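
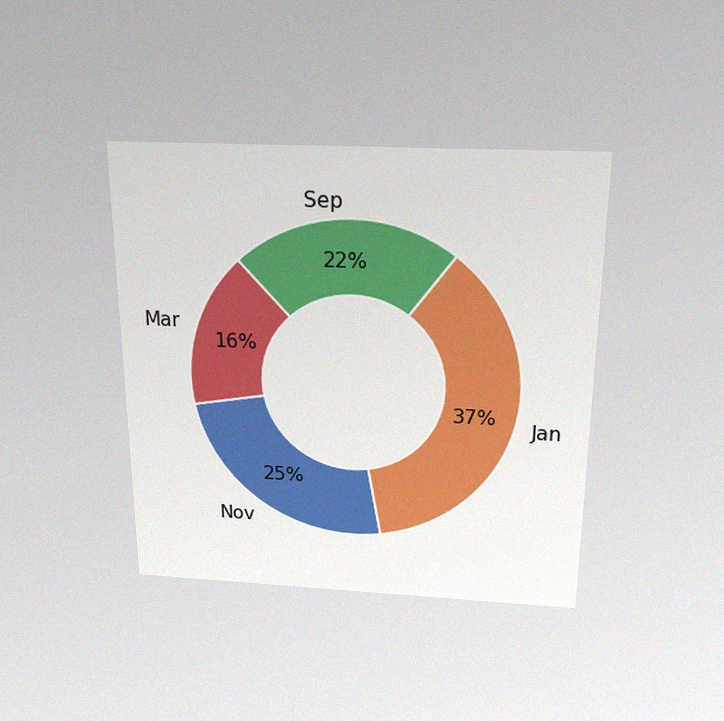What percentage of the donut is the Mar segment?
16%

The chart is viewed slightly from above, with some photo noise. The Mar segment takes up 16% of the ring.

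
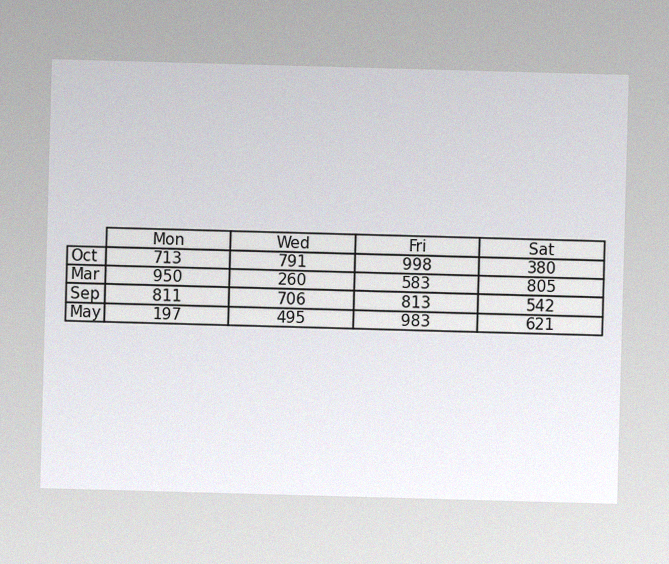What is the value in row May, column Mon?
197

The image has some photo noise and uneven lighting. The (May, Mon) cell reads 197.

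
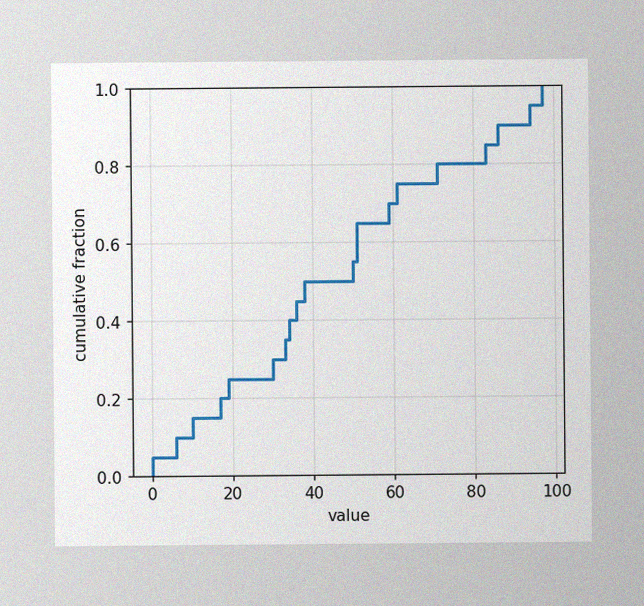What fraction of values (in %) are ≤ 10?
15%

The image has some photo noise and uneven lighting. At x=10 the ECDF step is at 15%.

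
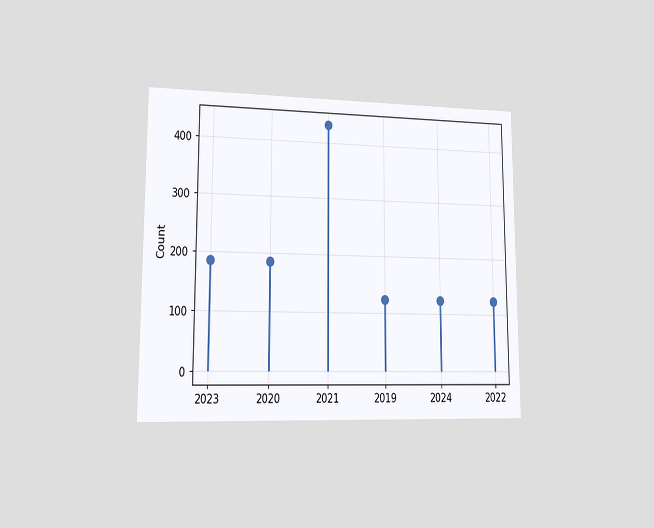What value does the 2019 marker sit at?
124

The chart is viewed at a slight angle. The 2019 marker sits at 124.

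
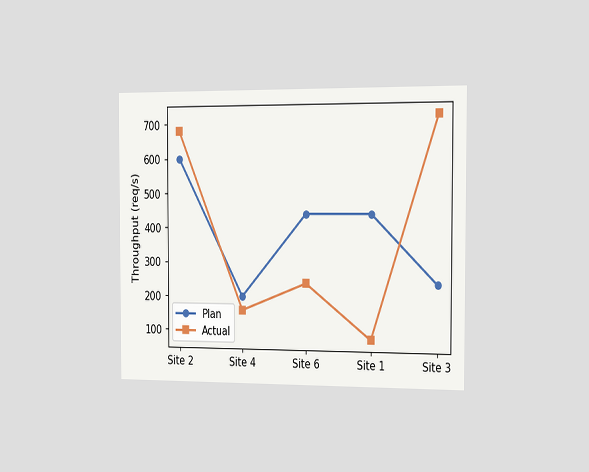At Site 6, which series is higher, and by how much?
Plan, by 200req/s

The chart is viewed slightly from the right. At Site 6, Plan sits above the other line by 200req/s.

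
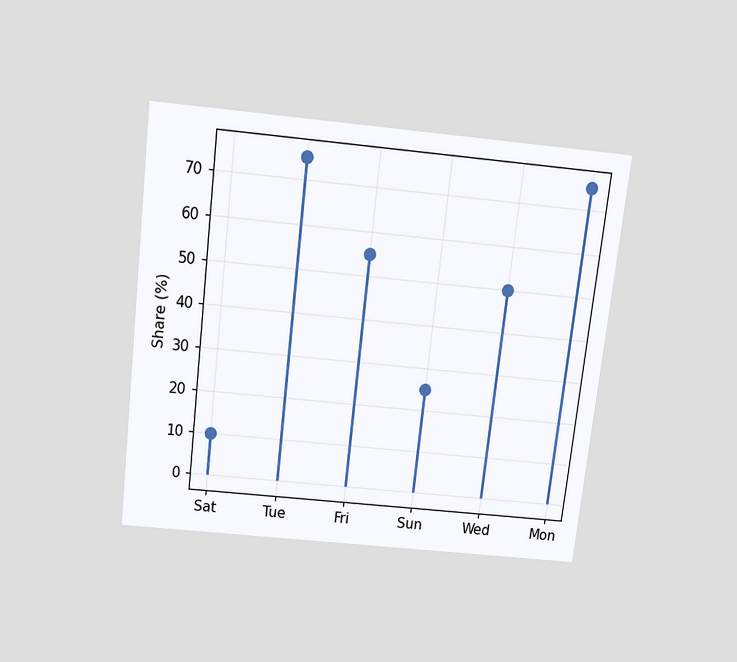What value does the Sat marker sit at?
The chart is tilted about 7° clockwise and viewed slightly from above. The Sat marker sits at 10%.

10%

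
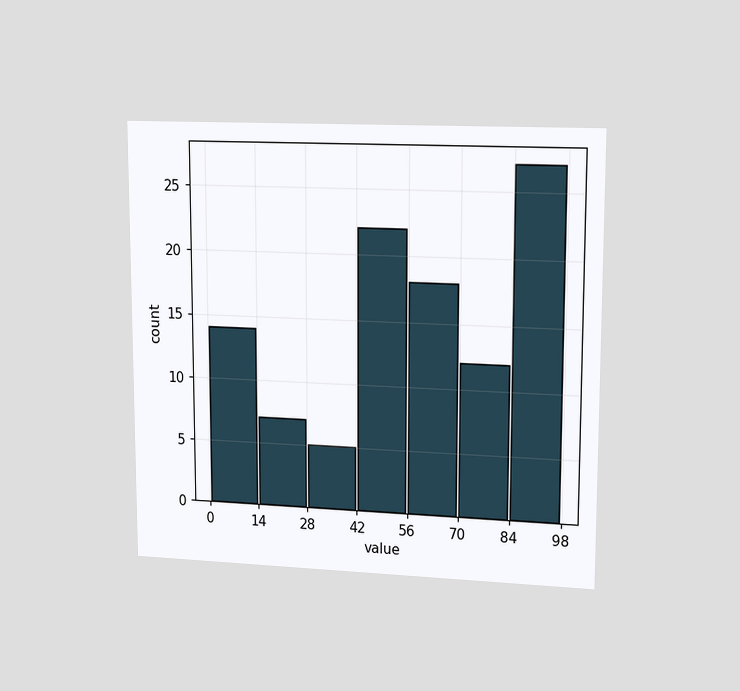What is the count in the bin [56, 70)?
The chart is viewed slightly from the right. The [56, 70) bin has height 18.

18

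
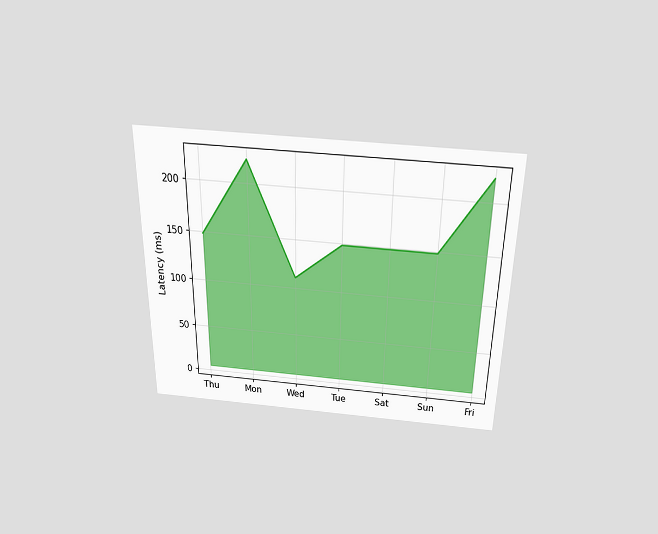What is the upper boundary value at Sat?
The chart is viewed slightly from above. At Sat the upper boundary is at 148ms.

148ms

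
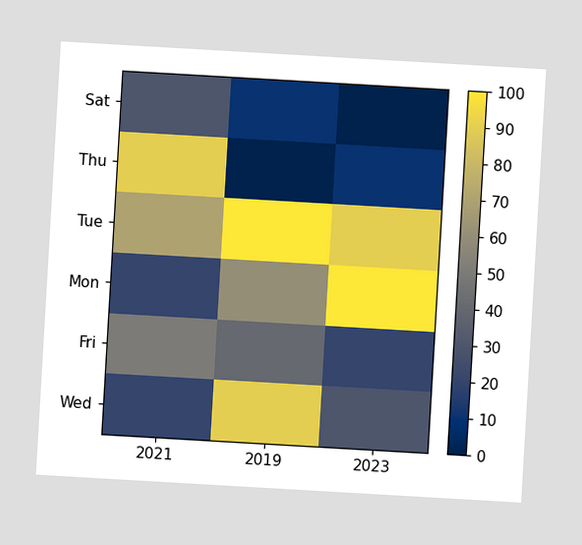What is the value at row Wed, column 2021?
The chart is tilted about 3° clockwise. Matching cell (Wed, 2021) against the colorbar gives 20.

20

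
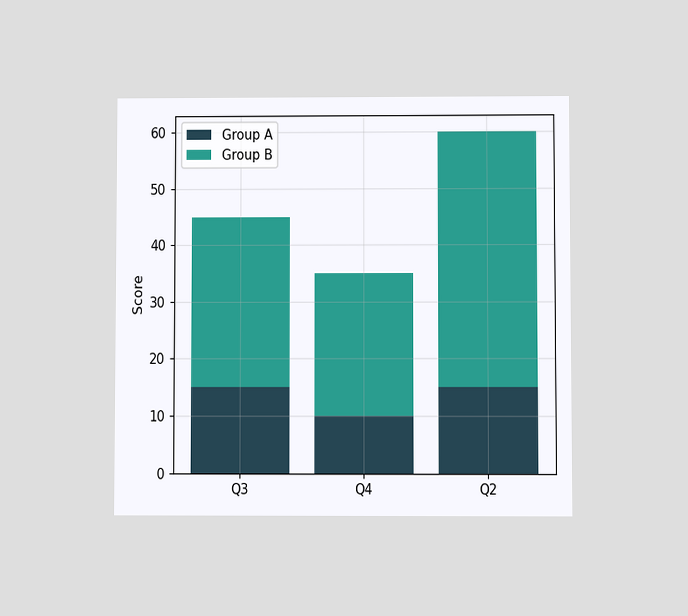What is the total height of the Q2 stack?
The chart is viewed at a slight angle. The Q2 stack's top reaches 60 on the y-axis.

60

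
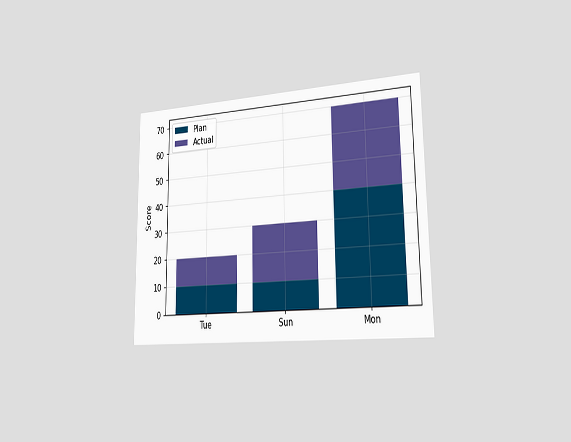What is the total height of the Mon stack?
70

The chart is viewed slightly from the right. The Mon stack's top reaches 70 on the y-axis.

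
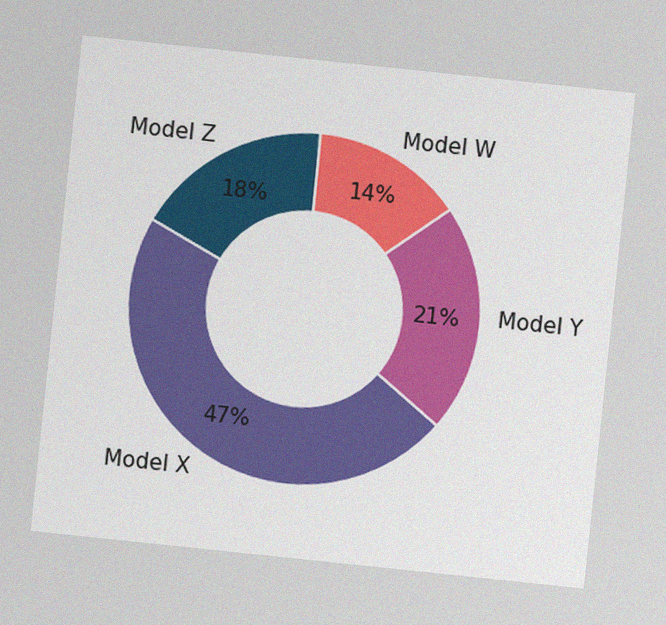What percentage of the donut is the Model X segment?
The chart is tilted about 6° clockwise, with some photo noise. The Model X segment takes up 47% of the ring.

47%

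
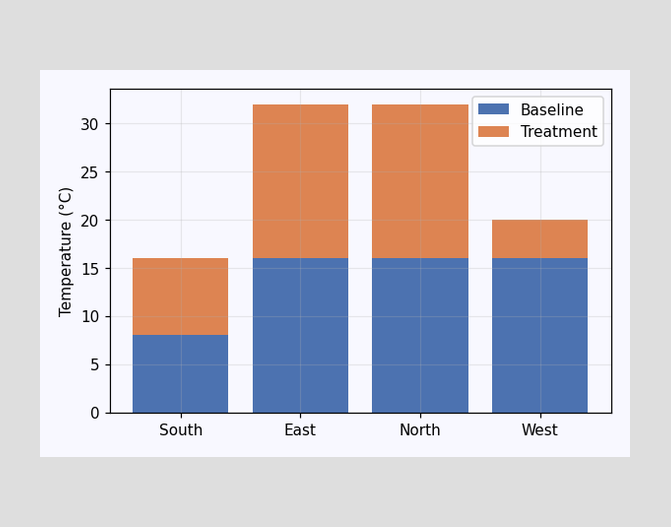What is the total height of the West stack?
The West stack's top reaches 20°C on the y-axis.

20°C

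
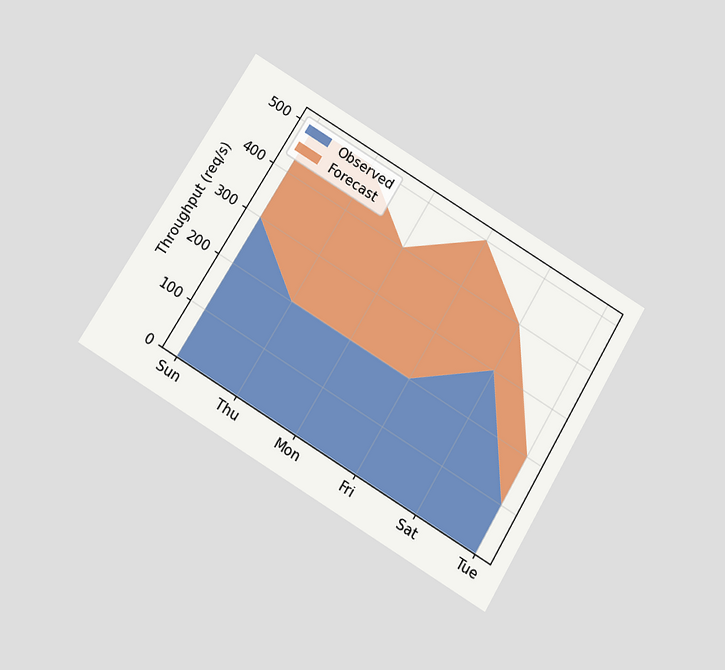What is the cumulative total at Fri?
The chart is tilted about 31° clockwise and viewed slightly from below. The stacked total at Fri reaches 500req/s.

500req/s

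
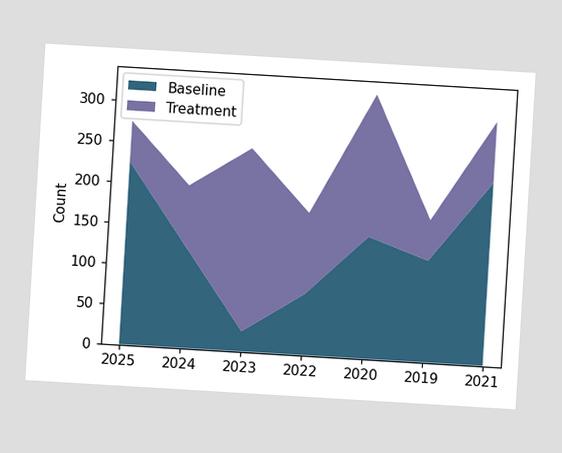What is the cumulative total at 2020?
325

The chart is tilted about 3° clockwise. The stacked total at 2020 reaches 325.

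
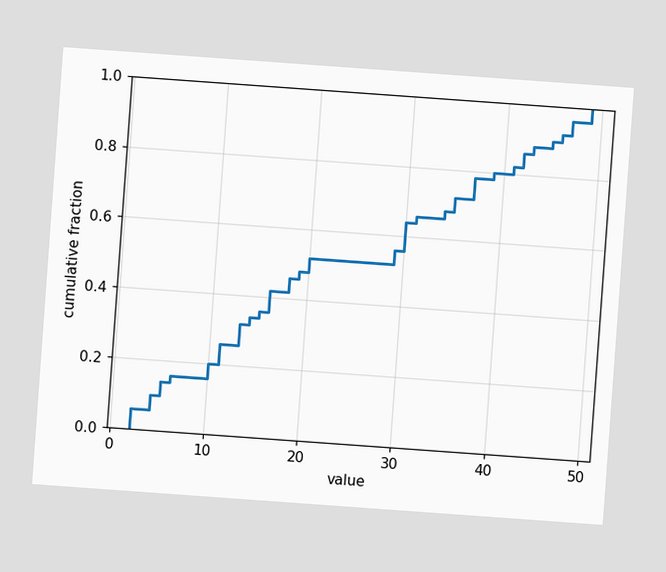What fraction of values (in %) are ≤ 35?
The chart is tilted about 4° clockwise. At x=35 the ECDF step is at 72%.

72%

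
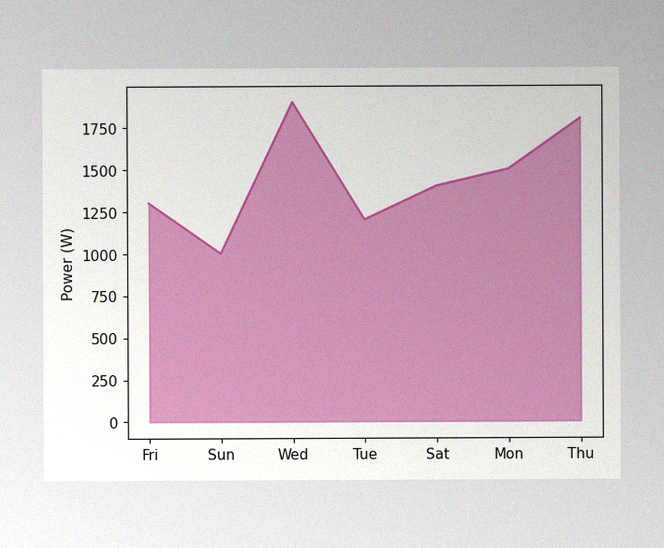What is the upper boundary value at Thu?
The image has some photo noise and uneven lighting. At Thu the upper boundary is at 1800W.

1800W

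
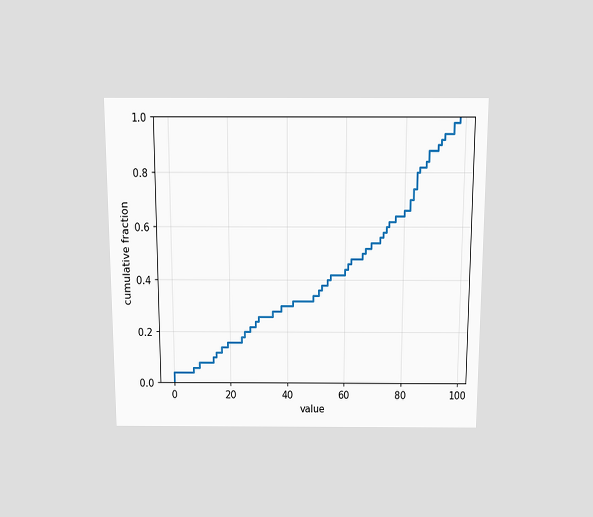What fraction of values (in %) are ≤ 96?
The chart is viewed slightly from above. At x=96 the ECDF step is at 98%.

98%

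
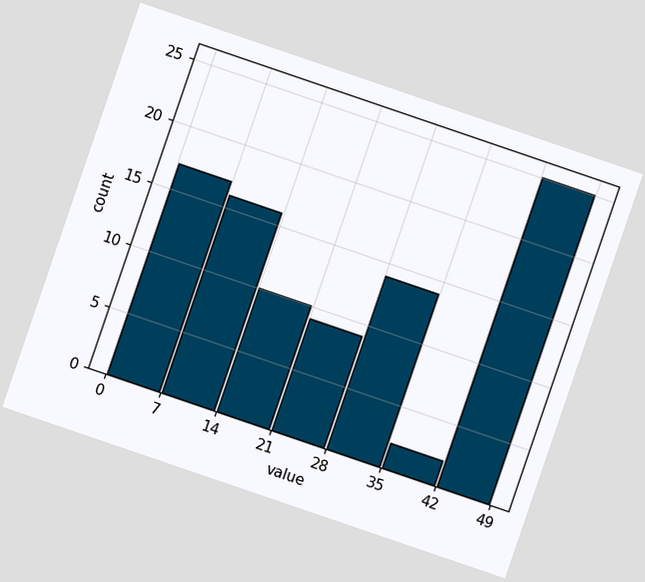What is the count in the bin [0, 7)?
17

The chart is tilted about 19° clockwise. The [0, 7) bin has height 17.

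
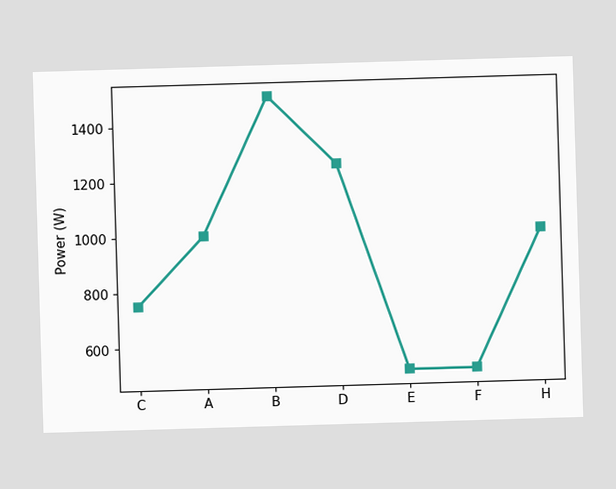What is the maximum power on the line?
The highest point is at B, and reading across to the y-axis gives 1500W.

1500W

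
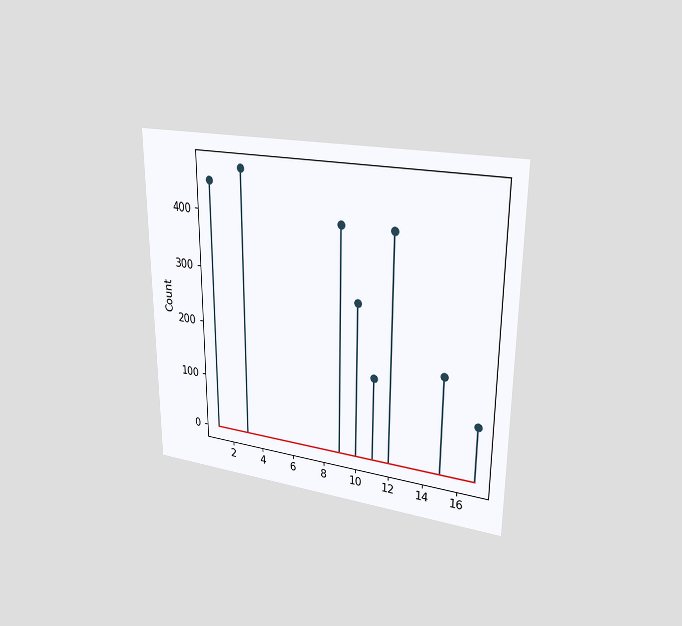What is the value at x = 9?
400

The chart is viewed at a slight angle. The stem at x=9 reaches 400.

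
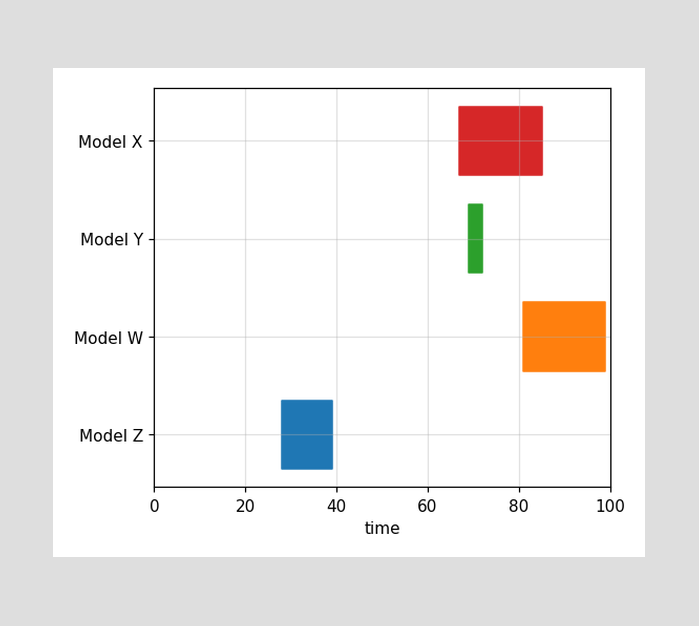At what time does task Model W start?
The Model W bar begins at t=81.

81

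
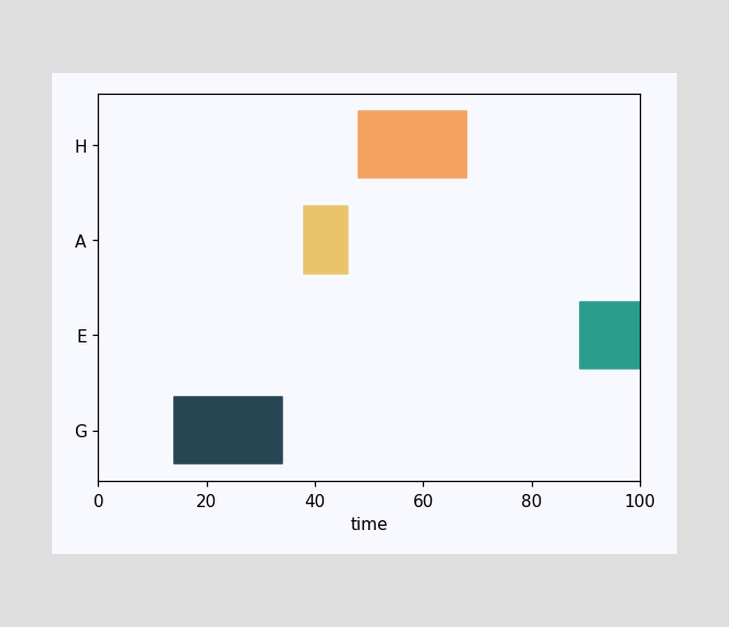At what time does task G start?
14

The G bar begins at t=14.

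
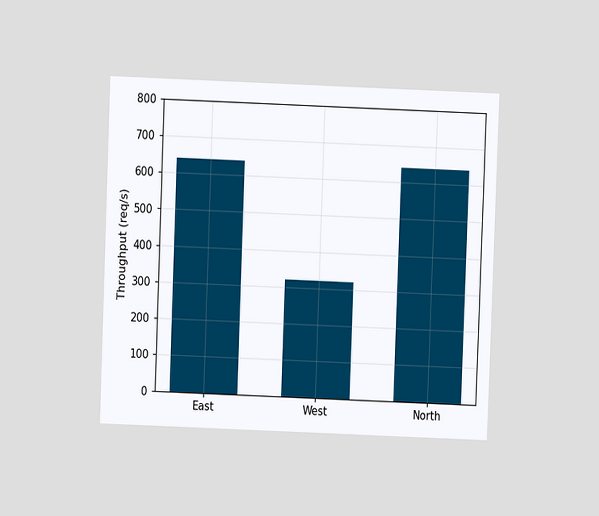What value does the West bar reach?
320req/s

The chart is tilted about 2° clockwise and viewed at a slight angle. Reading along the chart's y-axis, the West bar reaches 320req/s.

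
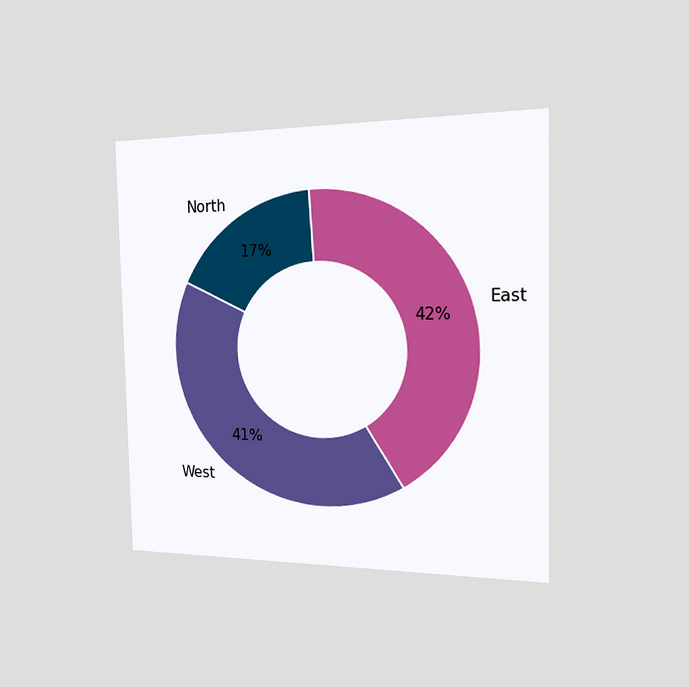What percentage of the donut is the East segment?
The chart is viewed slightly from the right. The East segment takes up 42% of the ring.

42%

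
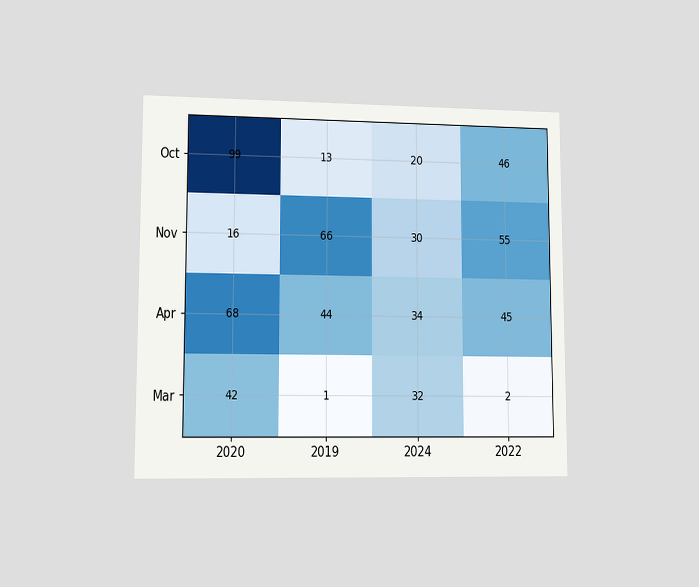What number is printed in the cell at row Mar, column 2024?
The chart is viewed at a slight angle. The (Mar, 2024) cell reads 32.

32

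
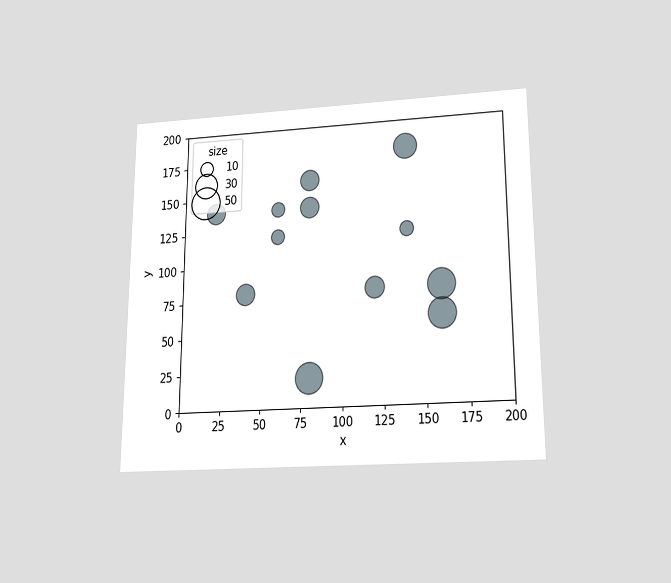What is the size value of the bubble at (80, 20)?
The chart is viewed slightly from below. Matching the bubble at (80, 20) against the size legend gives 40.

40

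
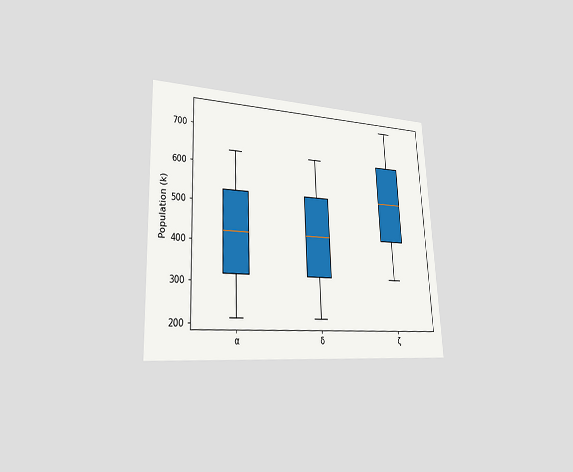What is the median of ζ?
530k

The chart is tilted about 3° counter-clockwise and viewed slightly from the left. The median line in the ζ box sits at 530k.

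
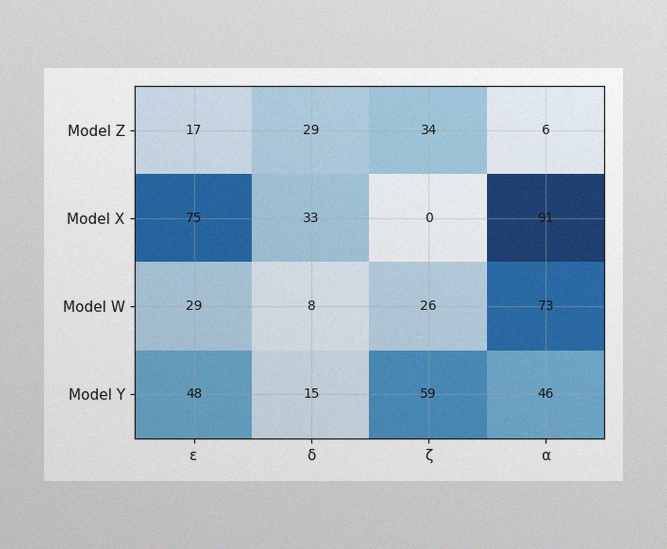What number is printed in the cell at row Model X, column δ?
The image has some photo noise and uneven lighting. The (Model X, δ) cell reads 33.

33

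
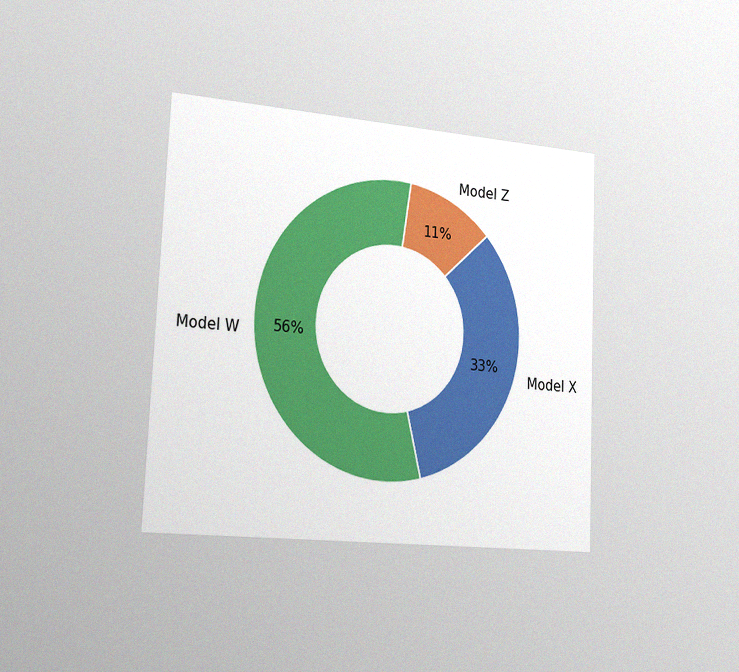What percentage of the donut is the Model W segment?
56%

The chart is tilted about 3° clockwise and viewed slightly from the left, with some photo noise. The Model W segment takes up 56% of the ring.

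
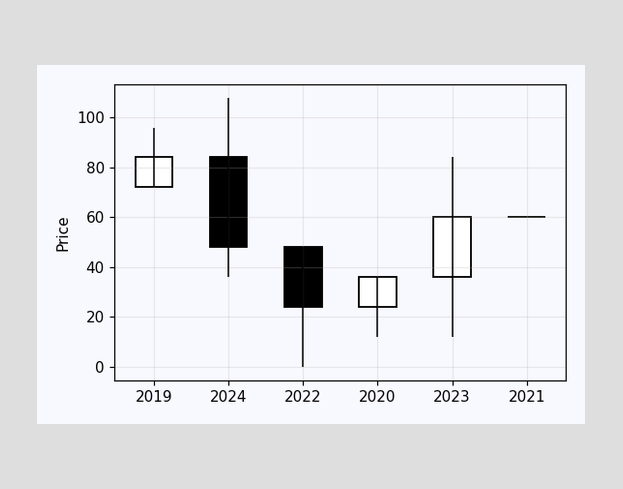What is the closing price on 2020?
36

The 2020 candle closes at 36.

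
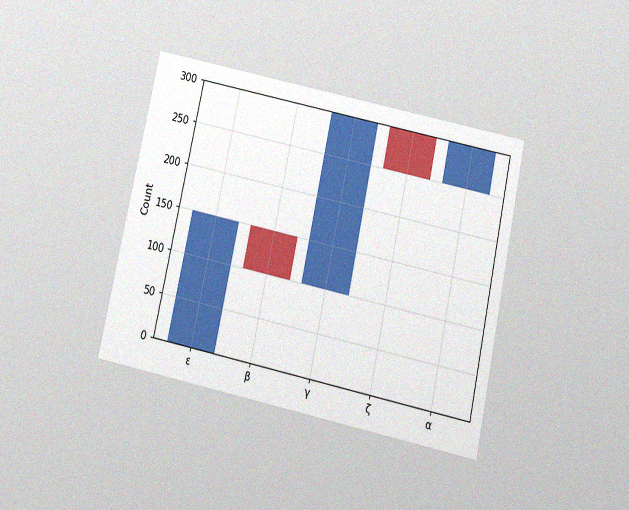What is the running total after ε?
150

The chart is tilted about 12° clockwise and viewed slightly from below, with some photo noise. After ε the running total reaches 150.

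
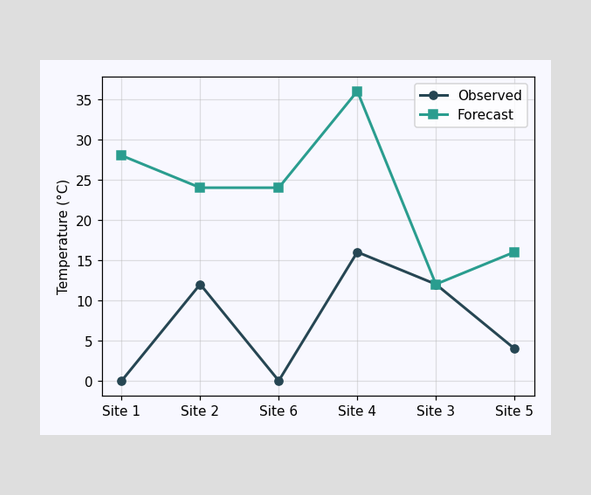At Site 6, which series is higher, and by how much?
Forecast, by 24°C

At Site 6, Forecast sits above the other line by 24°C.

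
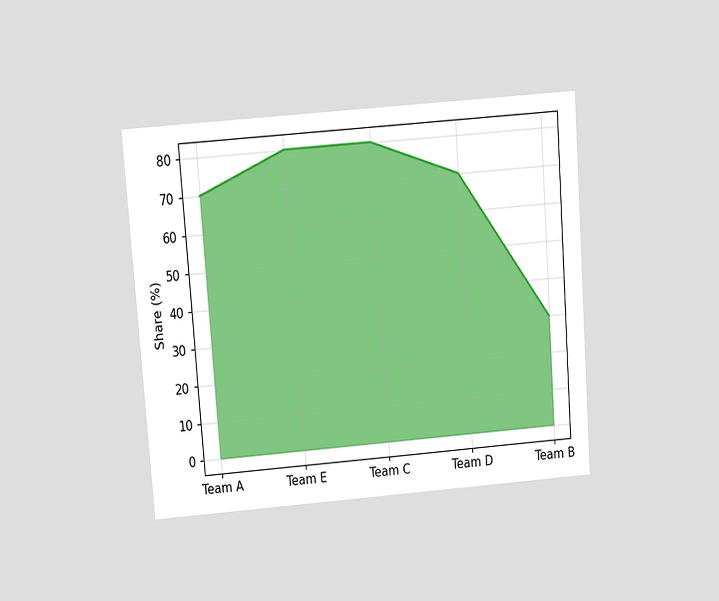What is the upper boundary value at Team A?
70%

The chart is tilted about 4° counter-clockwise and viewed at a slight angle. At Team A the upper boundary is at 70%.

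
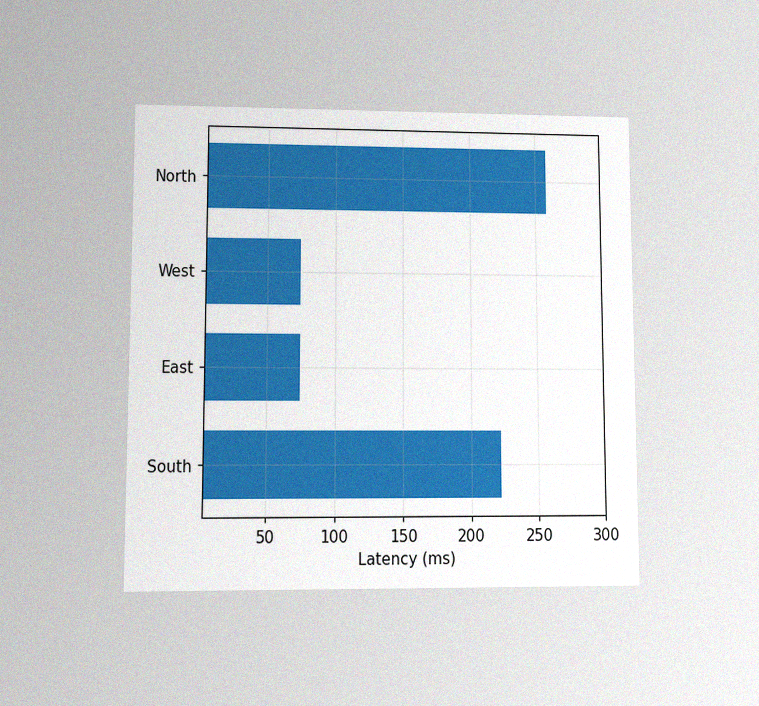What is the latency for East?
The chart is viewed at a slight angle, with some photo noise. Reading along the chart's x-axis, the East bar reaches 74ms.

74ms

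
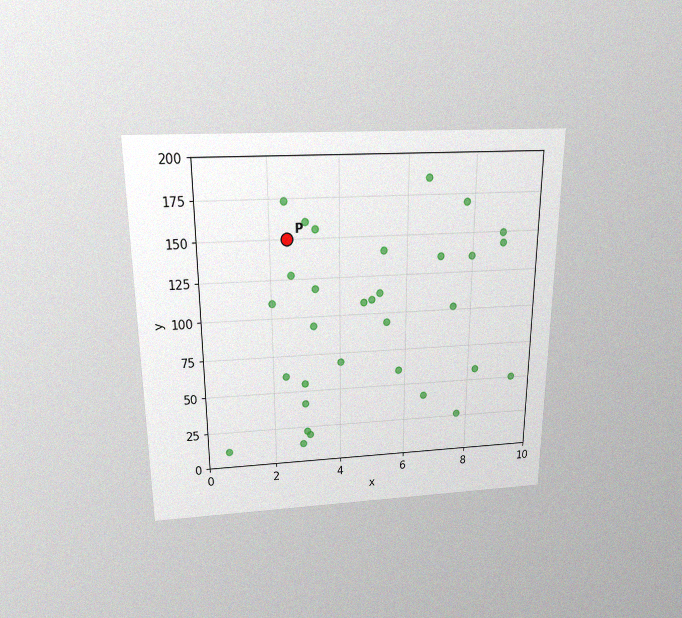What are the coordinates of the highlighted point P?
The chart is viewed slightly from above, with some photo noise. Following the gridlines from P to each axis, P sits at (2.5, 150).

(2.5, 150)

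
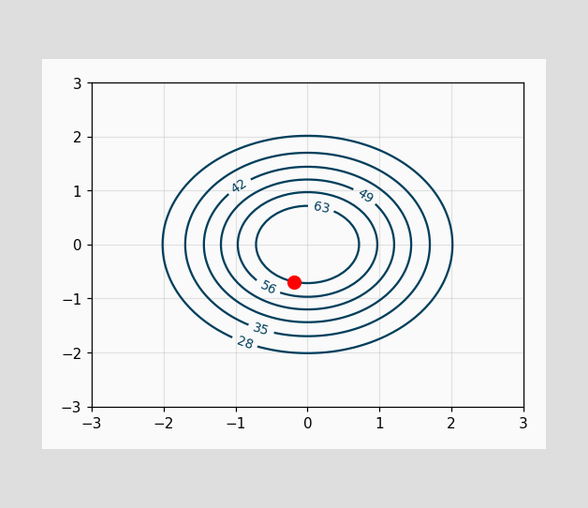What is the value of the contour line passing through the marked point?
63

The marked point sits on the contour labelled 63.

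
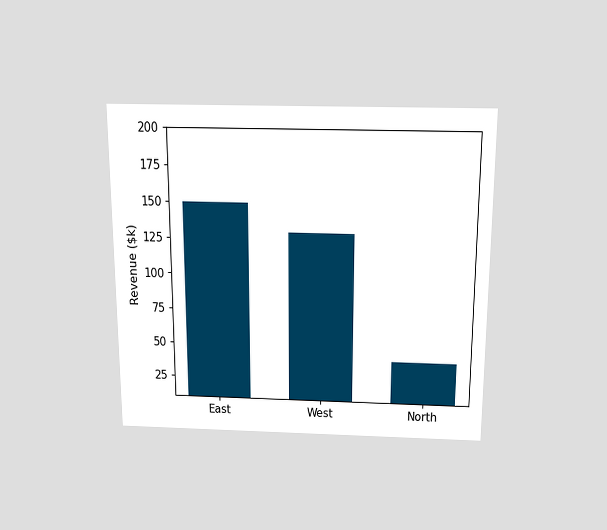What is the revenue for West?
The chart is viewed slightly from above. Reading along the chart's y-axis, the West bar reaches $130k.

$130k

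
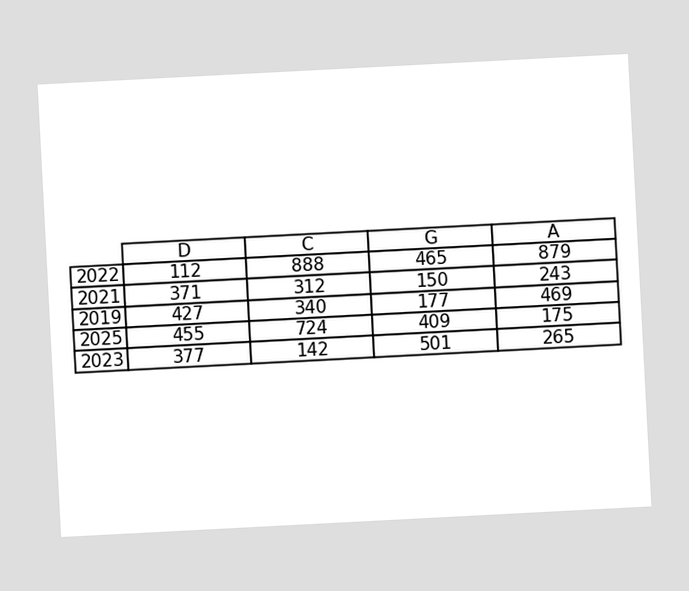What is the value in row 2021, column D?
The chart is tilted about 3° counter-clockwise. The (2021, D) cell reads 371.

371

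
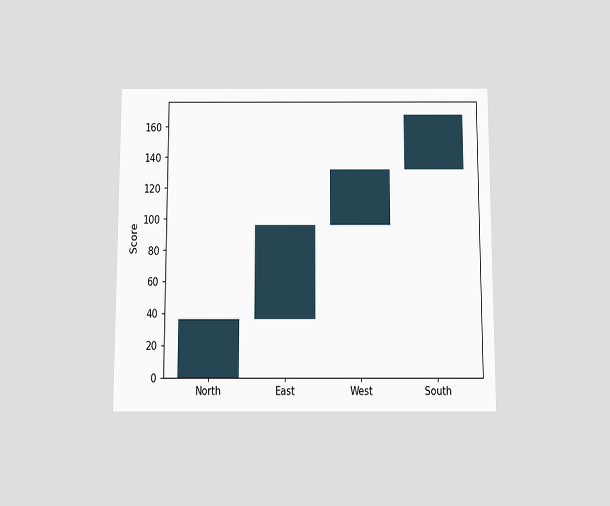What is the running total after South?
The chart is viewed slightly from below. After South the running total reaches 168.

168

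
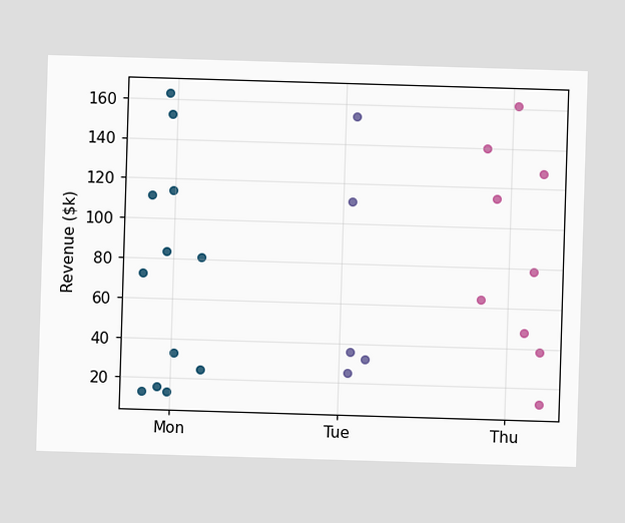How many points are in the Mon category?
Counting the markers in the Mon column gives 12.

12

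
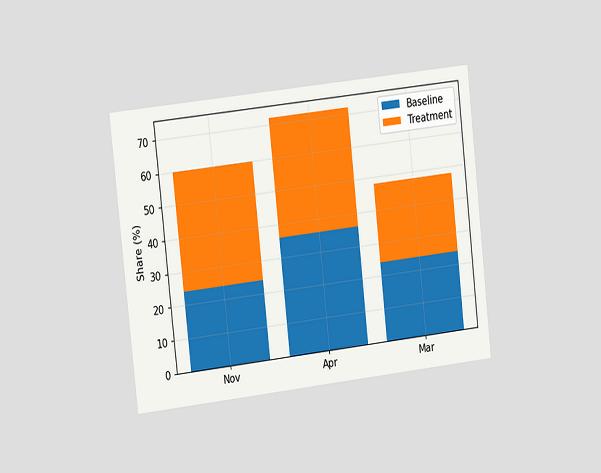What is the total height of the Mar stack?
48%

The chart is tilted about 6° counter-clockwise and viewed slightly from the left. The Mar stack's top reaches 48% on the y-axis.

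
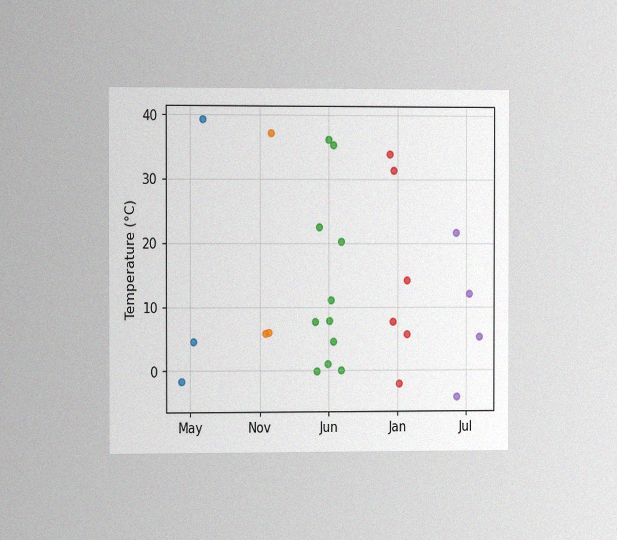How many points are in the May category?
3

The chart is viewed slightly from the left, with some photo noise. Counting the markers in the May column gives 3.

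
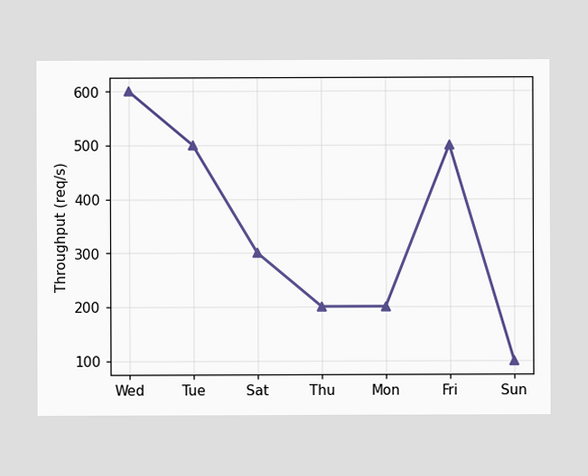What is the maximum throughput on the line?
The highest point is at Wed, and reading across to the y-axis gives 600req/s.

600req/s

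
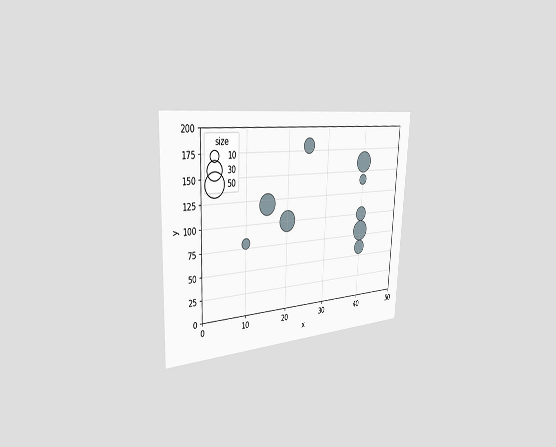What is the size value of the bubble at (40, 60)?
The chart is tilted about 3° clockwise and viewed slightly from the left. Matching the bubble at (40, 60) against the size legend gives 20.

20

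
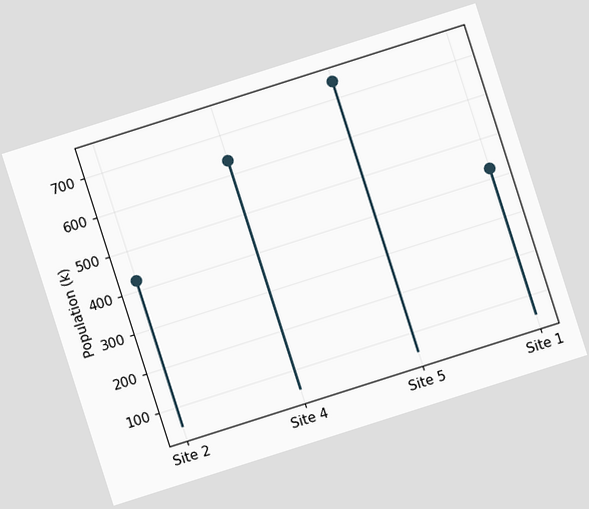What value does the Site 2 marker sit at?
The chart is tilted about 18° counter-clockwise. The Site 2 marker sits at 424k.

424k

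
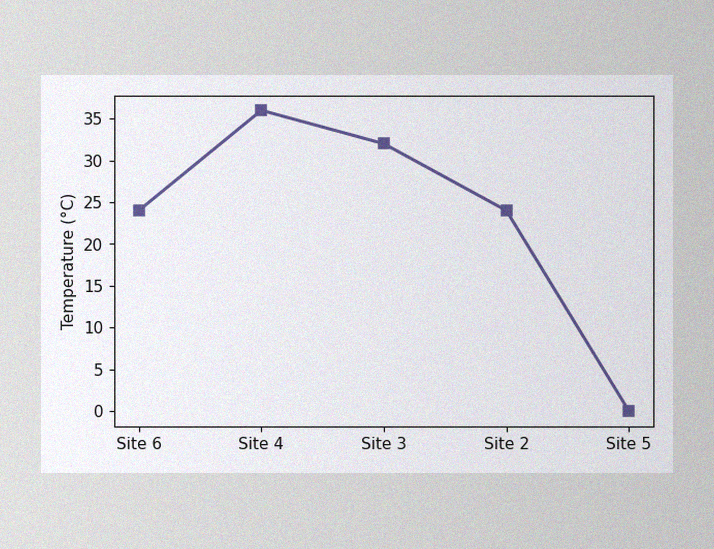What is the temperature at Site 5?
The image has some photo noise and uneven lighting. At Site 5, the line is at 0°C.

0°C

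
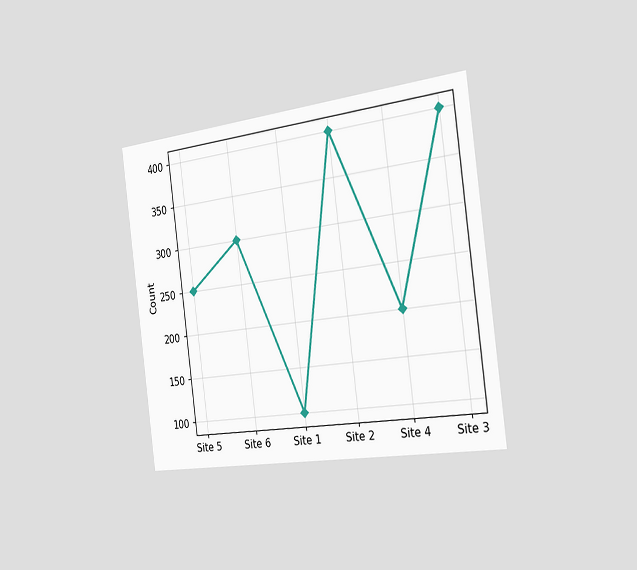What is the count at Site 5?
The chart is tilted about 7° counter-clockwise and viewed slightly from the right. At Site 5, the line is at 250.

250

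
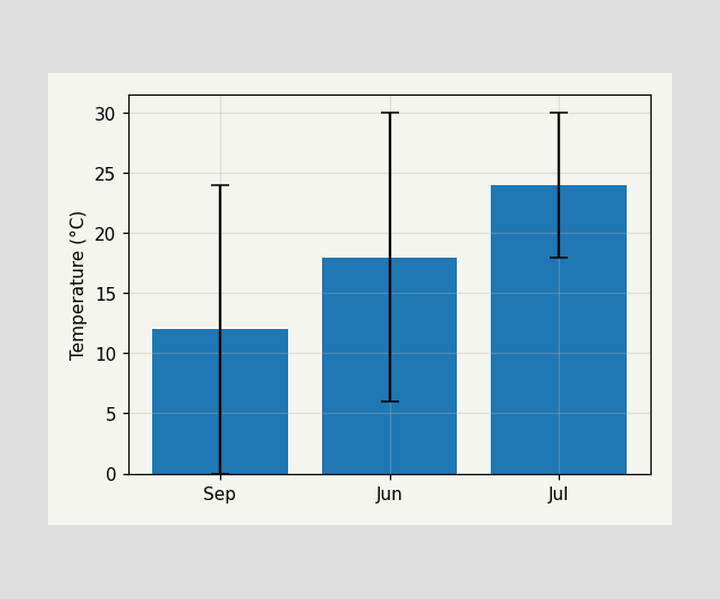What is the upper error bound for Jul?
30°C

The Jul bar's upper whisker reaches 30°C.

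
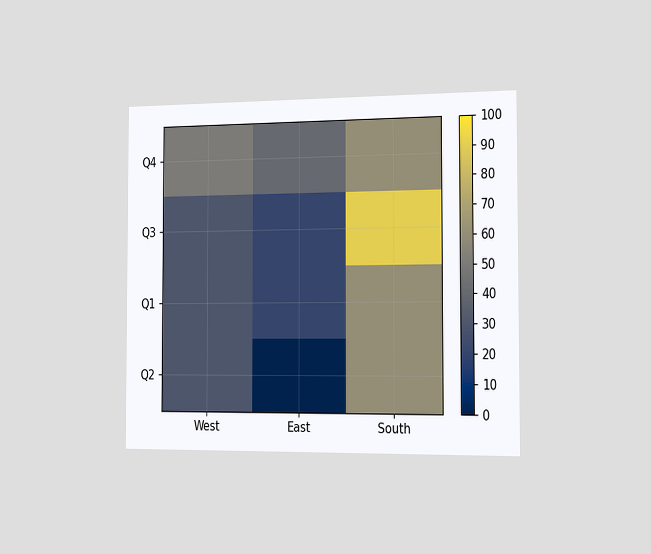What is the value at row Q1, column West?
30

The chart is viewed slightly from the right. Matching cell (Q1, West) against the colorbar gives 30.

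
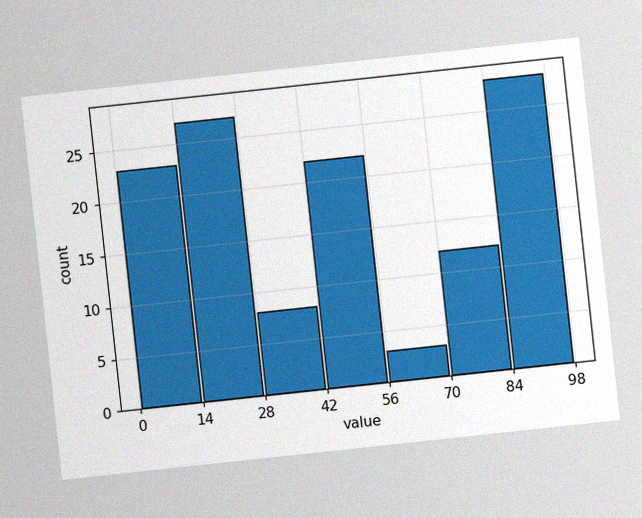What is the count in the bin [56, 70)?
3

The chart is tilted about 6° counter-clockwise, with some photo noise. The [56, 70) bin has height 3.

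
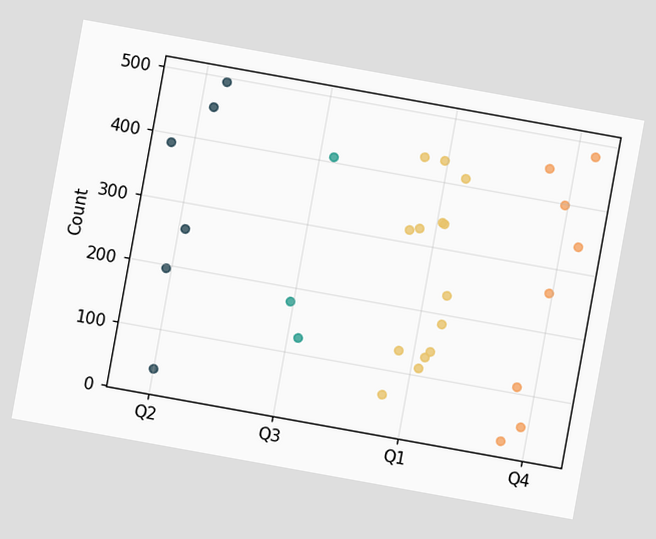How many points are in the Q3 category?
3

The chart is tilted about 10° clockwise. Counting the markers in the Q3 column gives 3.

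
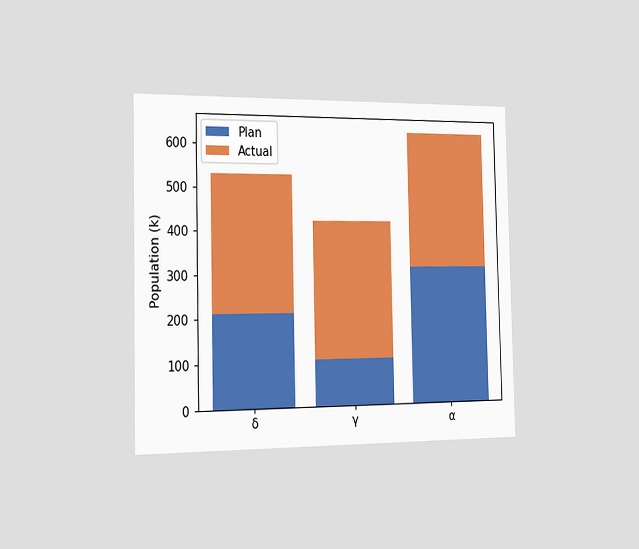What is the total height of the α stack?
The chart is viewed slightly from the left. The α stack's top reaches 636k on the y-axis.

636k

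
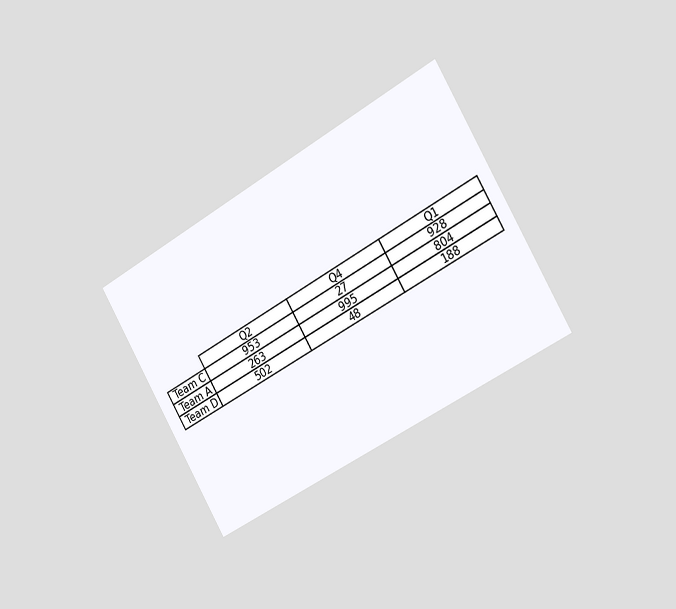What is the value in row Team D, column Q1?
188

The chart is tilted about 30° counter-clockwise and viewed slightly from the right. The (Team D, Q1) cell reads 188.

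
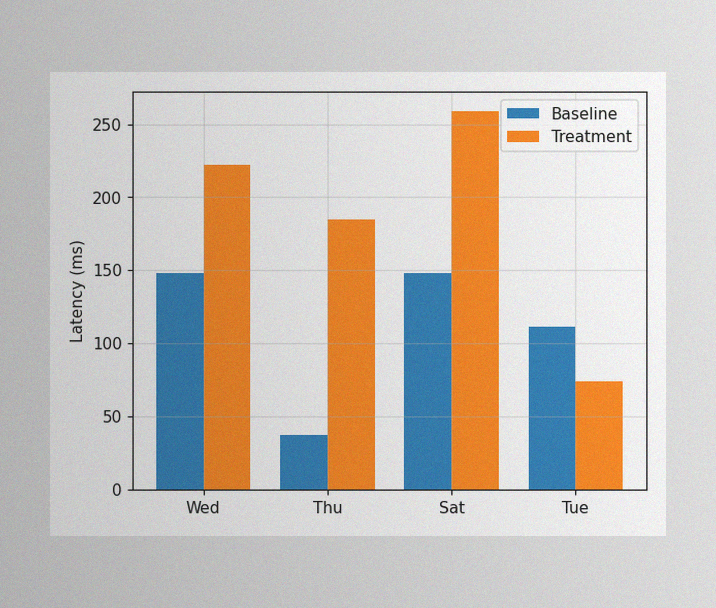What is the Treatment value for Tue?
The image has some photo noise and uneven lighting. The Treatment bar at Tue reaches 74ms on the y-axis.

74ms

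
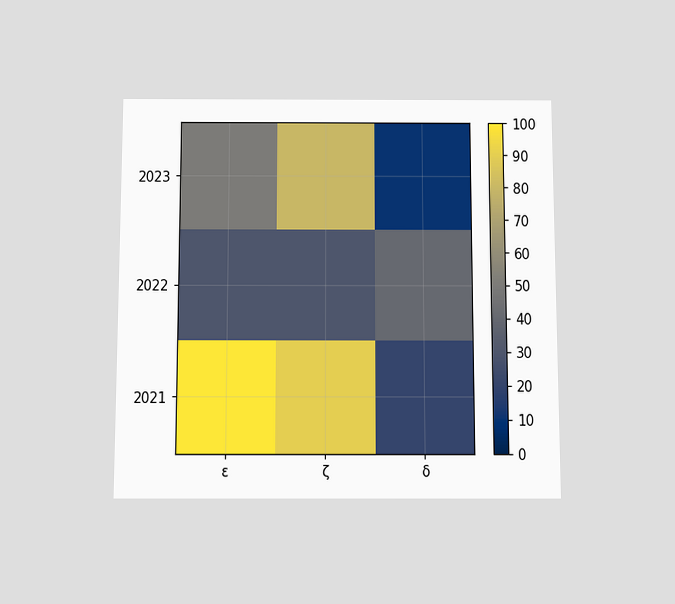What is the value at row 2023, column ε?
50

The chart is viewed slightly from below. Matching cell (2023, ε) against the colorbar gives 50.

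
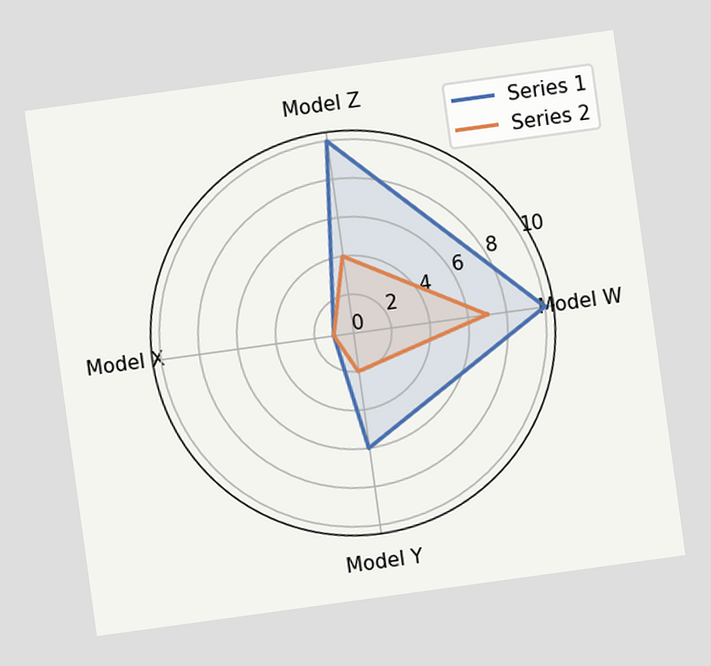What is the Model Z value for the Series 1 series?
10

The chart is tilted about 8° counter-clockwise. On the Model Z axis, Series 1 reaches 10.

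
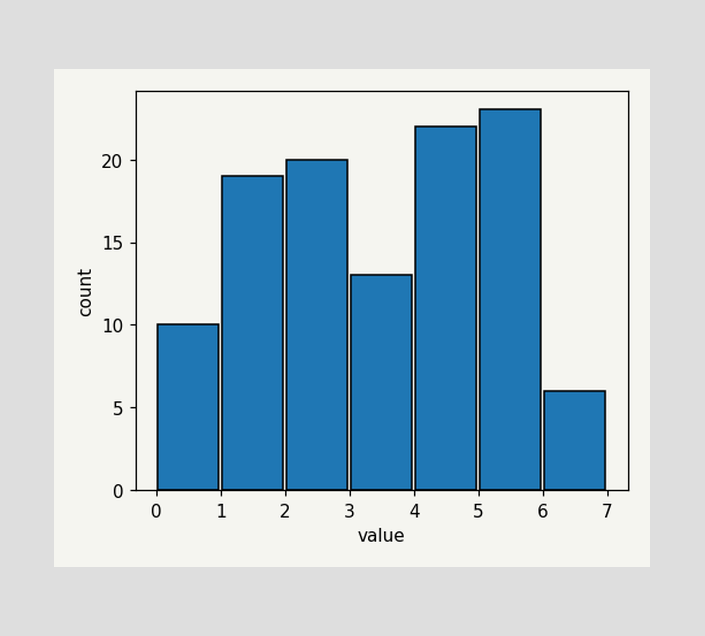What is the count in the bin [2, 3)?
20

The [2, 3) bin has height 20.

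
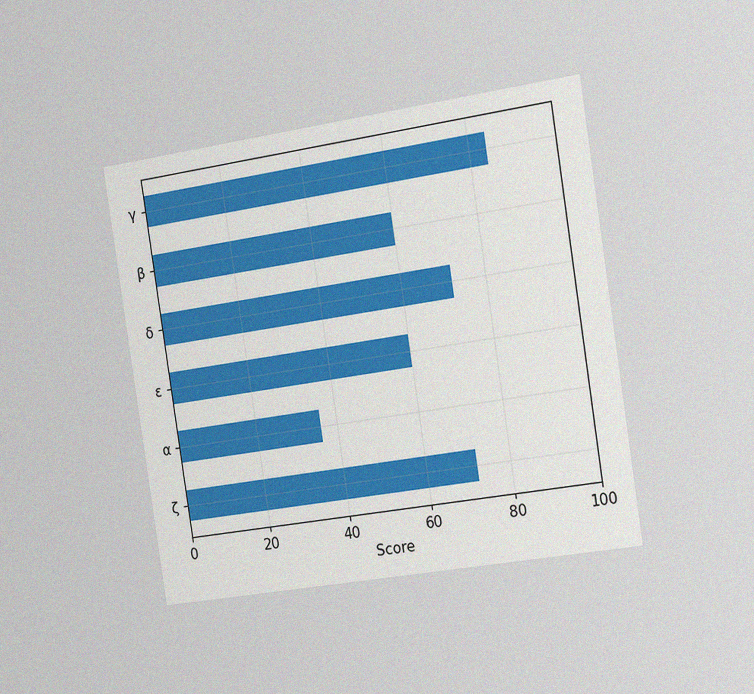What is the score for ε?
The chart is tilted about 9° counter-clockwise and viewed slightly from the right, with some photo noise. Reading along the chart's x-axis, the ε bar reaches 60.

60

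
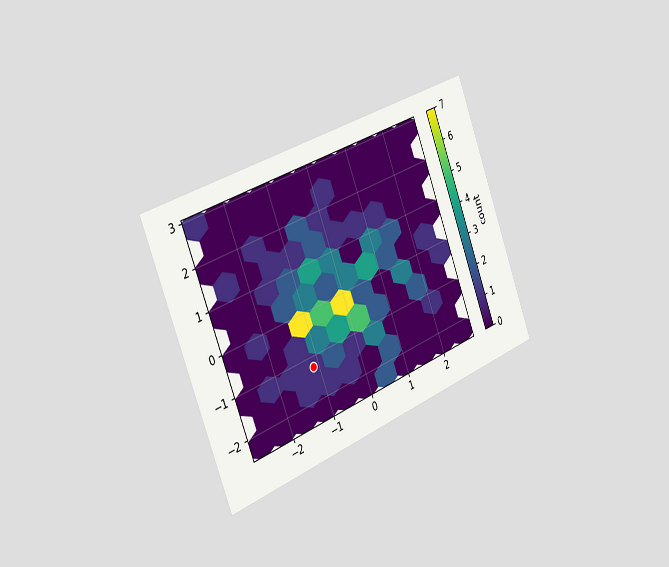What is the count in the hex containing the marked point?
1

The chart is tilted about 21° counter-clockwise and viewed slightly from the left. The marked hex reads 1 on the colorbar.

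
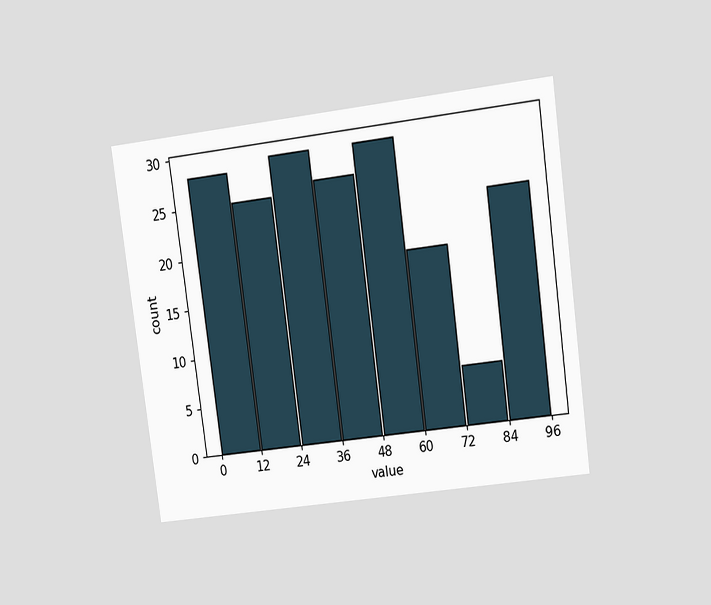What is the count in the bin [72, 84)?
The chart is tilted about 8° counter-clockwise and viewed at a slight angle. The [72, 84) bin has height 6.

6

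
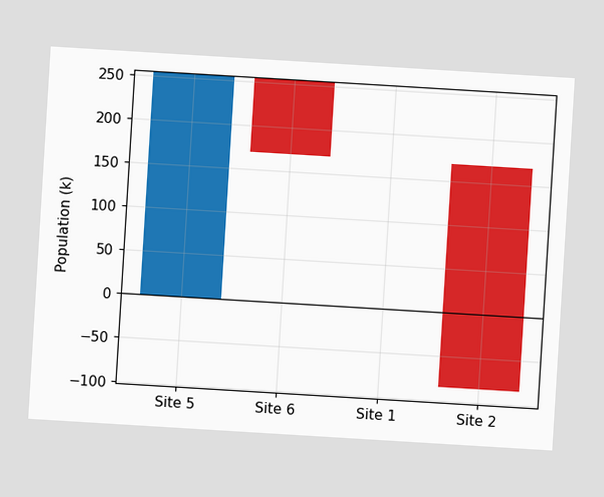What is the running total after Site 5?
255k

The chart is tilted about 3° clockwise. After Site 5 the running total reaches 255k.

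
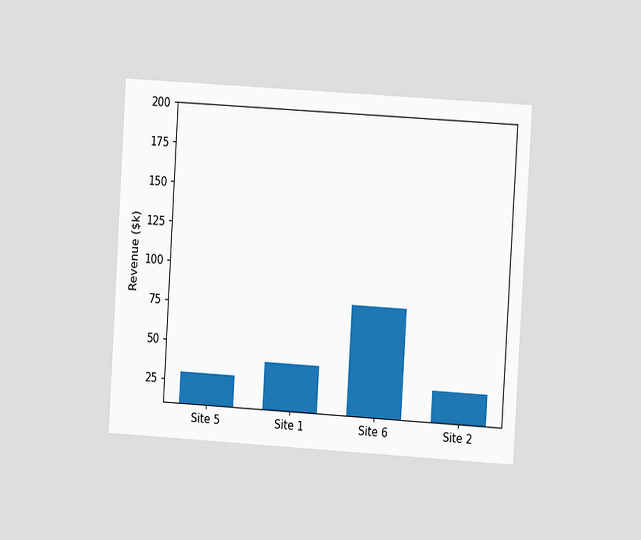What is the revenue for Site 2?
$30k

The chart is tilted about 3° clockwise and viewed at a slight angle. Reading along the chart's y-axis, the Site 2 bar reaches $30k.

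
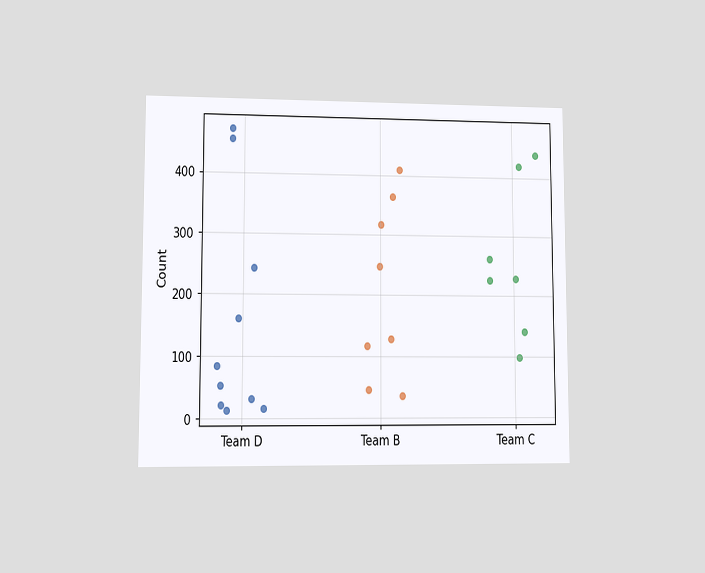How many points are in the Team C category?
The chart is viewed at a slight angle. Counting the markers in the Team C column gives 7.

7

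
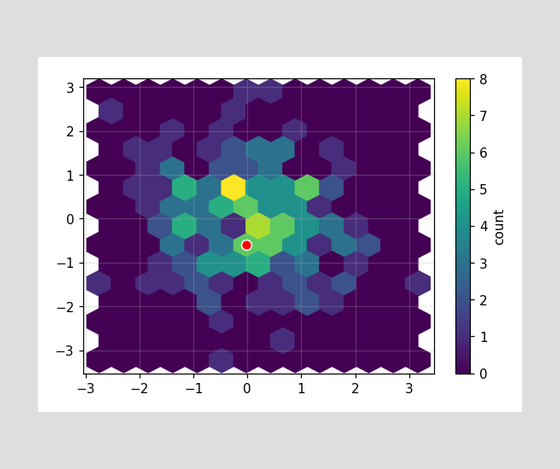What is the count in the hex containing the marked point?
The marked hex reads 6 on the colorbar.

6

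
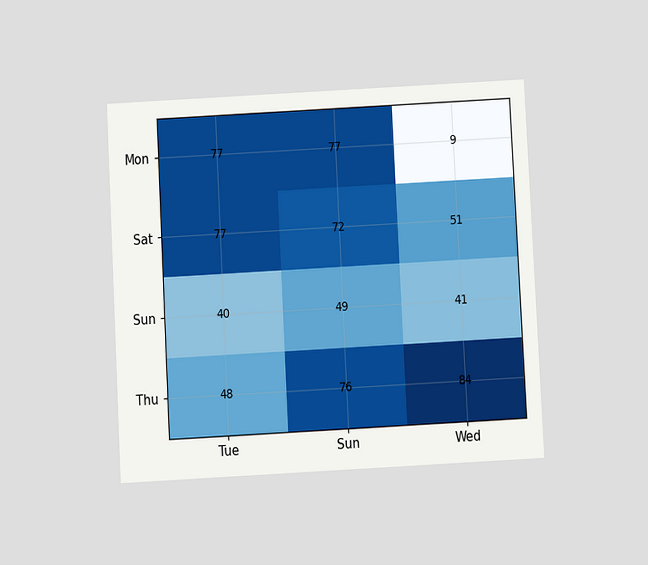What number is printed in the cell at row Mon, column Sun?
The chart is tilted about 3° counter-clockwise and viewed slightly from below. The (Mon, Sun) cell reads 77.

77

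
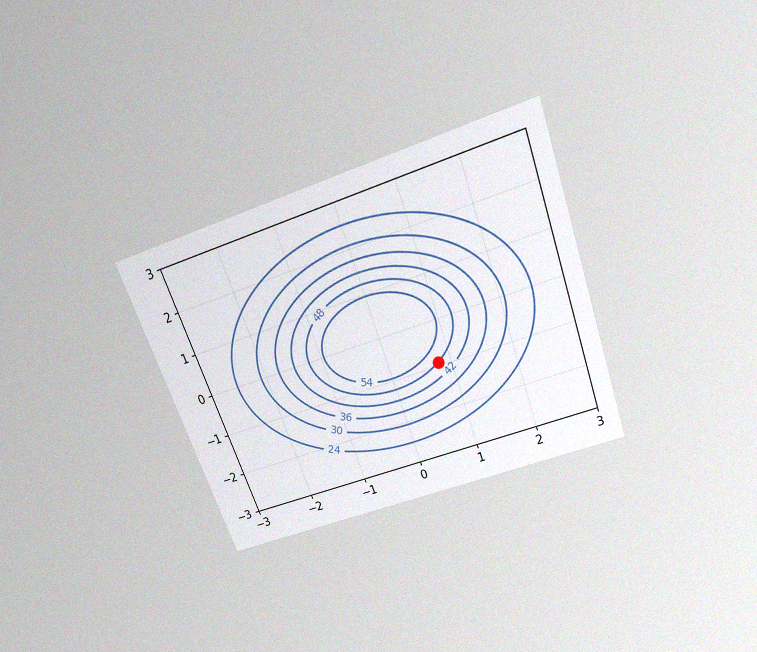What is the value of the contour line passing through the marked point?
48

The chart is tilted about 20° counter-clockwise and viewed slightly from above, with some photo noise. The marked point sits on the contour labelled 48.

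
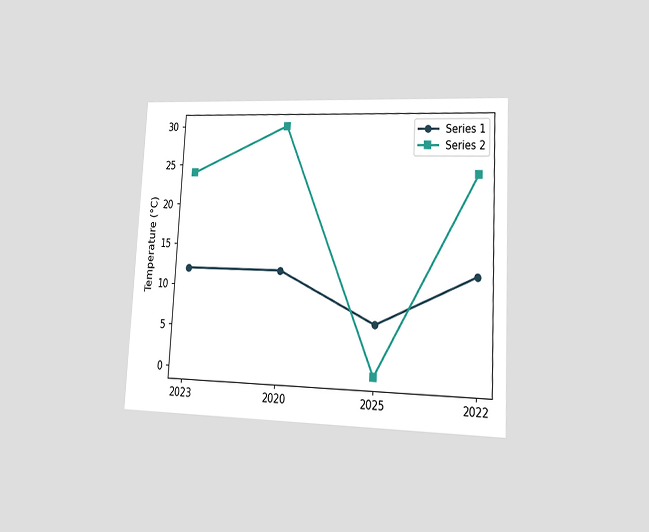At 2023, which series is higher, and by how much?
Series 2, by 12°C

The chart is tilted about 3° clockwise and viewed at a slight angle. At 2023, Series 2 sits above the other line by 12°C.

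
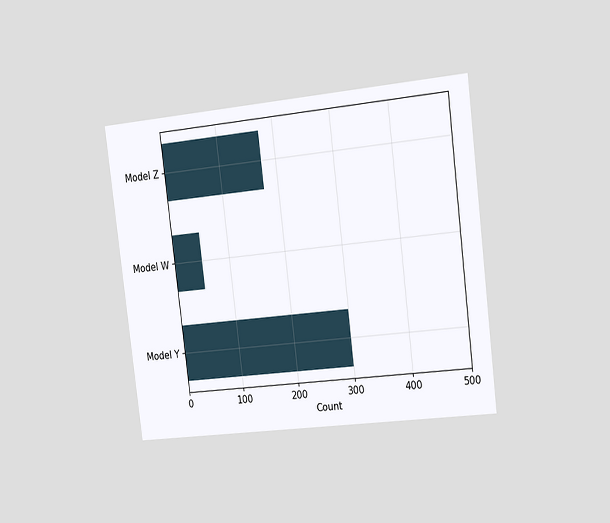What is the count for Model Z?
The chart is tilted about 7° counter-clockwise and viewed slightly from the right. Reading along the chart's x-axis, the Model Z bar reaches 175.

175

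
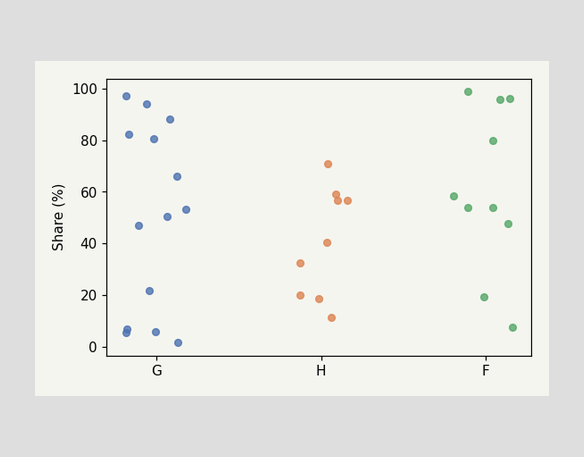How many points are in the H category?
Counting the markers in the H column gives 9.

9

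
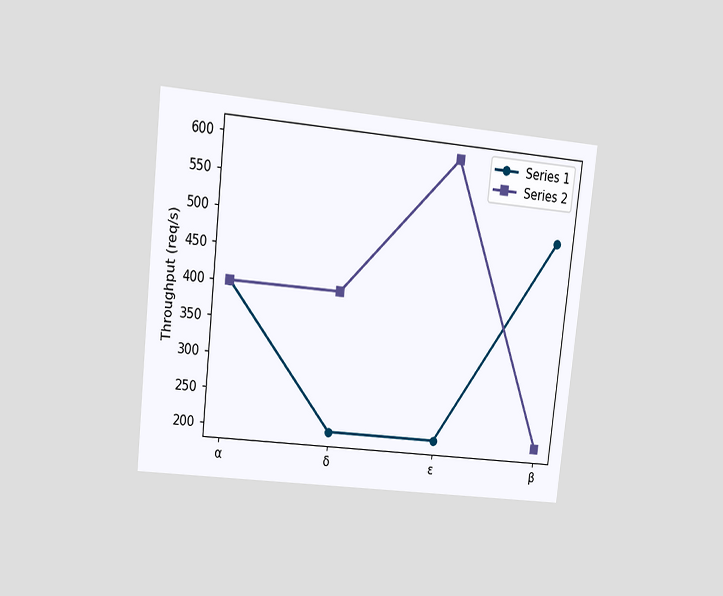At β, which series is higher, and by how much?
Series 1, by 300req/s

The chart is tilted about 6° clockwise and viewed at a slight angle. At β, Series 1 sits above the other line by 300req/s.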